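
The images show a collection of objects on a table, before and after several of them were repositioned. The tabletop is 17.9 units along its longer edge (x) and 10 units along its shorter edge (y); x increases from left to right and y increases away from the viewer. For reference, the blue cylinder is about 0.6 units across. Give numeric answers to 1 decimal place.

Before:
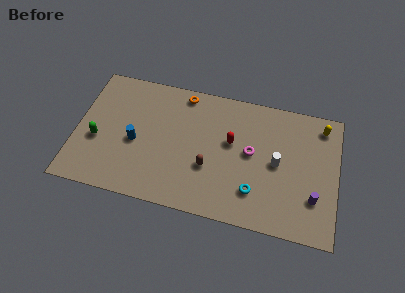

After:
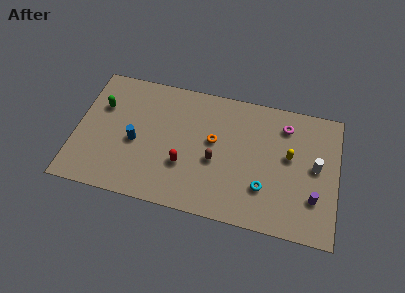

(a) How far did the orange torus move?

3.9

From (7.1, 8.9) to (9.4, 5.7), the orange torus covered √(2.3² + 3.2²) ≈ 3.9 units.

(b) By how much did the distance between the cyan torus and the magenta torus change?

+2.3

Before: roughly 2.9 units apart; after: 5.2. That's 2.3 units further apart.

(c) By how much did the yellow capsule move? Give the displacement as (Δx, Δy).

(-2.1, -2.8)

The yellow capsule started near (16.7, 8.5) and ended near (14.6, 5.7).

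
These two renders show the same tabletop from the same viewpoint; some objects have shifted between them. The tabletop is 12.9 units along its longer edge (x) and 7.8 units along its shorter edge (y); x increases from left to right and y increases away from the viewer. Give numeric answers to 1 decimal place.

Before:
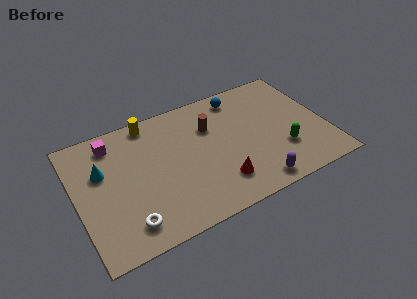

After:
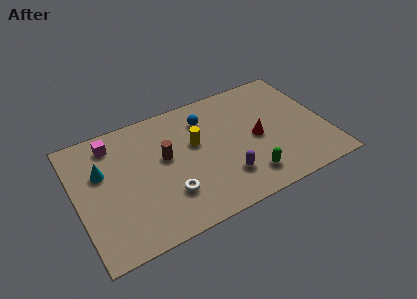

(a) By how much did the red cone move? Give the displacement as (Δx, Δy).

(2.2, 1.9)

The red cone was at about (7.1, 1.8) and moved to about (9.3, 3.7).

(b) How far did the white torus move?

2.3

The white torus was near (2.3, 1.4) before and (4.5, 2.2) after, so it travelled √(2.2² + 0.8²) ≈ 2.3 units.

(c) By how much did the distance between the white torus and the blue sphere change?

-3.9

Before: roughly 8.4 units apart; after: 4.5. That's 3.9 units closer together.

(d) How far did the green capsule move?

2.2

The green capsule moved from about (10.5, 2.4) to (8.5, 1.5), a distance of √(2.0² + 0.9²) ≈ 2.2.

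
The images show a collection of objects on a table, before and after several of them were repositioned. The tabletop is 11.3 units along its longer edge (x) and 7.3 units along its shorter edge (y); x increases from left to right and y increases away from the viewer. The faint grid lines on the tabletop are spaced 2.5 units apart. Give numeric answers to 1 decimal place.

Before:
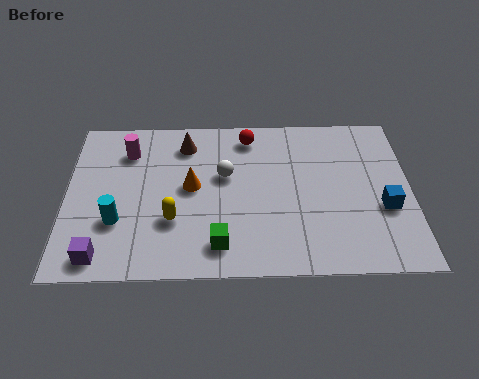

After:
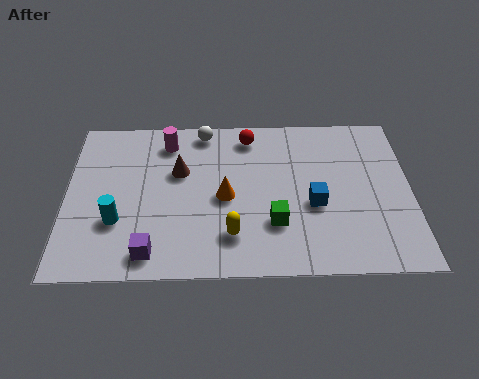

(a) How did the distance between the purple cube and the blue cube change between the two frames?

-3.7

Before: roughly 9.4 units apart; after: 5.7. That's 3.7 units closer together.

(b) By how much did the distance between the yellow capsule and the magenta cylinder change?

+1.3

They were about 3.5 units apart before and 4.8 after — 1.3 units further apart.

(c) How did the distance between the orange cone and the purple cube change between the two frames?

-0.8

The distance was about 4.2 in the first image and 3.4 in the second, so they moved 0.8 units closer together.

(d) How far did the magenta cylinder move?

1.4

The magenta cylinder moved from about (2.0, 5.6) to (3.3, 6.0), a distance of √(1.3² + 0.4²) ≈ 1.4.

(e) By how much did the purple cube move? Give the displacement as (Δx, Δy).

(1.6, 0.1)

The purple cube started near (1.2, 0.9) and ended near (2.8, 1.0).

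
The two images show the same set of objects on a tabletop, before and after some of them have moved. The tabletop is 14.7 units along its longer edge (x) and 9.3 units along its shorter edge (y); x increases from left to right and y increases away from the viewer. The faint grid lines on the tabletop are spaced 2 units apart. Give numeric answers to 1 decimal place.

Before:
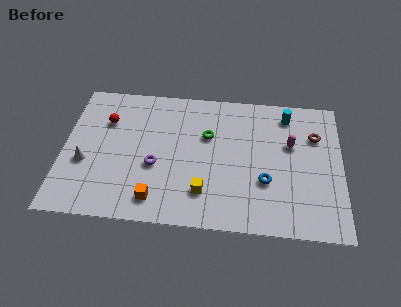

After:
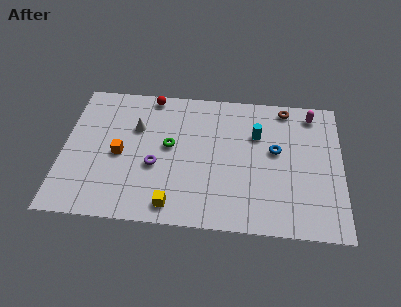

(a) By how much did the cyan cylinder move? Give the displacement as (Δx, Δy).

(-1.6, -1.5)

The cyan cylinder started near (11.8, 7.8) and ended near (10.2, 6.3).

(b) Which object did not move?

the purple torus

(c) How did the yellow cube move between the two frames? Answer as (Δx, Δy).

(-1.6, -1.0)

From the two frames, the yellow cube sits at roughly (7.5, 2.2) before and (5.9, 1.2) after.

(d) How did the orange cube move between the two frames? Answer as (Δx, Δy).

(-2.0, 2.8)

From the two frames, the orange cube sits at roughly (5.0, 1.5) before and (3.0, 4.3) after.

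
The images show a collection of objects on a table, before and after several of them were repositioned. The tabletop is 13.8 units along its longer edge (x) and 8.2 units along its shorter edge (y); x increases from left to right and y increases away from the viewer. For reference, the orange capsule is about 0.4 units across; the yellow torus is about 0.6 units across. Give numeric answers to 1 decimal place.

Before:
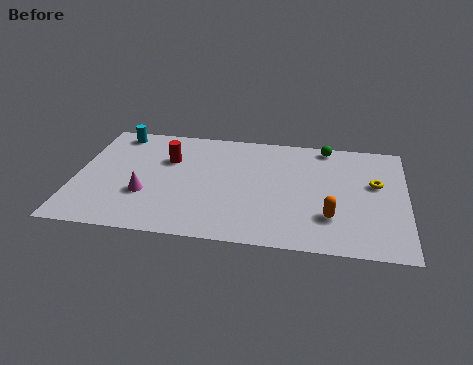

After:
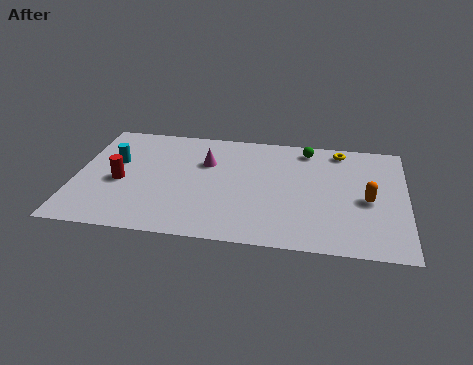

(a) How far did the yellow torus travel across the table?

2.7

The yellow torus was near (12.5, 4.9) before and (11.0, 7.2) after, so it travelled √(1.5² + 2.3²) ≈ 2.7 units.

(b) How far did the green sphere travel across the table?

0.9

From (10.4, 7.4) to (9.6, 7.1), the green sphere covered √(0.8² + 0.3²) ≈ 0.9 units.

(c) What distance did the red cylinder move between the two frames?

2.7

From (3.8, 5.5) to (1.9, 3.6), the red cylinder covered √(1.9² + 1.9²) ≈ 2.7 units.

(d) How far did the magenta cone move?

3.6

The magenta cone was near (3.0, 2.8) before and (5.4, 5.5) after, so it travelled √(2.4² + 2.7²) ≈ 3.6 units.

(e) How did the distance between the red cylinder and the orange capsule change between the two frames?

+2.7

They were about 7.6 units apart before and 10.3 after — 2.7 units further apart.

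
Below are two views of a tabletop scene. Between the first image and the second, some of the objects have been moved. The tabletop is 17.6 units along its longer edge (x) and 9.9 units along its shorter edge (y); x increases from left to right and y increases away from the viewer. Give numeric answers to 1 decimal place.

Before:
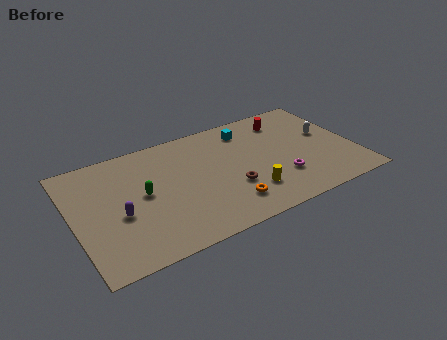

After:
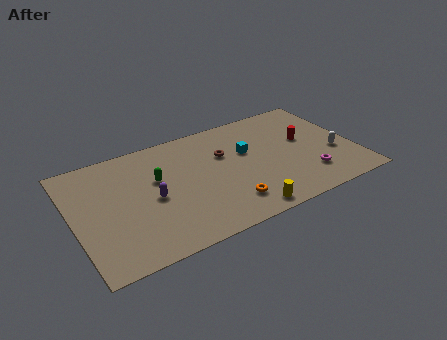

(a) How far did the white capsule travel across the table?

2.0

From (16.1, 5.7) to (16.3, 3.7), the white capsule covered √(0.2² + 2.0²) ≈ 2.0 units.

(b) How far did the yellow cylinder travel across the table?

1.6

The yellow cylinder moved from about (10.6, 2.5) to (10.0, 1.0), a distance of √(0.6² + 1.5²) ≈ 1.6.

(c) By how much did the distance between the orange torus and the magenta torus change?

+1.6

Before: roughly 3.6 units apart; after: 5.2. That's 1.6 units further apart.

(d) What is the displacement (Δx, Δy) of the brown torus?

(0.0, 3.1)

The brown torus started near (9.6, 3.4) and ended near (9.6, 6.5).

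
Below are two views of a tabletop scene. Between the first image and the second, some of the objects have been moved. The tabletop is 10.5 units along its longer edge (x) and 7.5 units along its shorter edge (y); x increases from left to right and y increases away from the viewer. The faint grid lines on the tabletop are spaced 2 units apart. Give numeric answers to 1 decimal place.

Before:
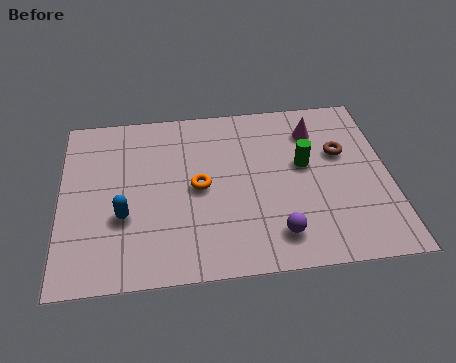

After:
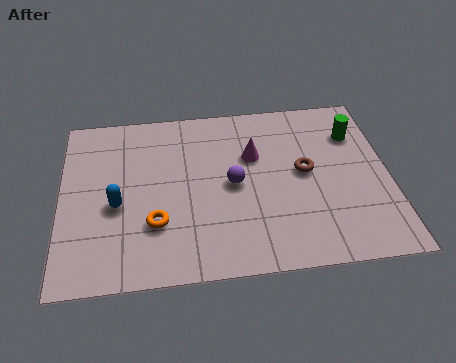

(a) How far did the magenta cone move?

2.2

From (8.2, 5.8) to (6.2, 4.9), the magenta cone covered √(2.0² + 0.9²) ≈ 2.2 units.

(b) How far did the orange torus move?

2.0

From (4.4, 3.7) to (3.0, 2.3), the orange torus covered √(1.4² + 1.4²) ≈ 2.0 units.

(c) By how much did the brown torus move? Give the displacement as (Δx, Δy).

(-1.2, -0.7)

The brown torus started near (9.0, 4.7) and ended near (7.8, 4.0).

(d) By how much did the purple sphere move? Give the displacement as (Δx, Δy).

(-1.3, 2.3)

The purple sphere was at about (6.8, 1.4) and moved to about (5.5, 3.7).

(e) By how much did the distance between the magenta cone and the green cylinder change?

+1.8

They were about 1.6 units apart before and 3.4 after — 1.8 units further apart.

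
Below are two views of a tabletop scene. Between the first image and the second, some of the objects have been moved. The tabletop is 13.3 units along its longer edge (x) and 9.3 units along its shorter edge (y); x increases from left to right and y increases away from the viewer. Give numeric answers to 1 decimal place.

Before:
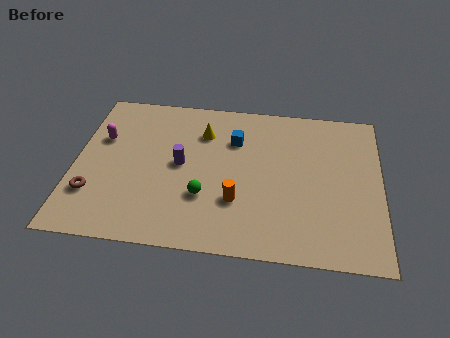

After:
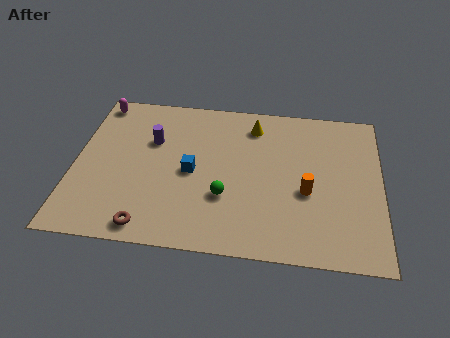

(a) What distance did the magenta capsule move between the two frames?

2.3

The magenta capsule moved from about (1.1, 6.0) to (0.8, 8.3), a distance of √(0.3² + 2.3²) ≈ 2.3.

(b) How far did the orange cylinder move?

3.1

The orange cylinder moved from about (7.1, 2.9) to (10.1, 3.8), a distance of √(3.0² + 0.9²) ≈ 3.1.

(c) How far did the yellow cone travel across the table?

2.3

From (5.5, 6.9) to (7.7, 7.6), the yellow cone covered √(2.2² + 0.7²) ≈ 2.3 units.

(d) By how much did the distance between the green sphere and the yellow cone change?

+0.7

The distance was about 3.9 in the first image and 4.6 in the second, so they moved 0.7 units further apart.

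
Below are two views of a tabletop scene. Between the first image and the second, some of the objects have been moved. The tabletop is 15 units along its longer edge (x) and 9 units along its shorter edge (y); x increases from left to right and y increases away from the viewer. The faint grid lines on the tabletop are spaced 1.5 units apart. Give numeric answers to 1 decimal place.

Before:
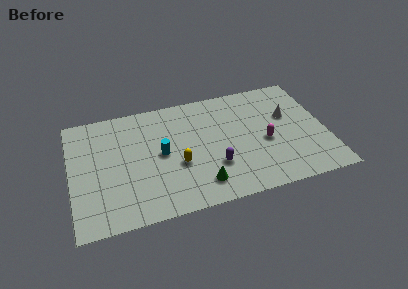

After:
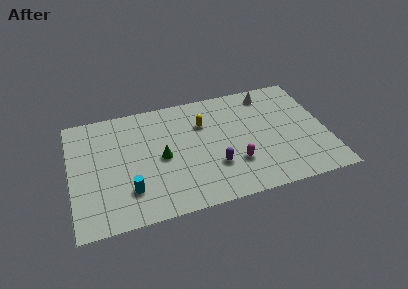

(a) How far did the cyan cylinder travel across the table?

3.0

The cyan cylinder was near (5.3, 4.6) before and (3.3, 2.3) after, so it travelled √(2.0² + 2.3²) ≈ 3.0 units.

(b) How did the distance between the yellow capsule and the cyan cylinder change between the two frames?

+4.7

They were about 1.4 units apart before and 6.1 after — 4.7 units further apart.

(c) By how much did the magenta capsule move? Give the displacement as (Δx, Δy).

(-1.9, -1.2)

From the two frames, the magenta capsule sits at roughly (11.4, 3.9) before and (9.5, 2.7) after.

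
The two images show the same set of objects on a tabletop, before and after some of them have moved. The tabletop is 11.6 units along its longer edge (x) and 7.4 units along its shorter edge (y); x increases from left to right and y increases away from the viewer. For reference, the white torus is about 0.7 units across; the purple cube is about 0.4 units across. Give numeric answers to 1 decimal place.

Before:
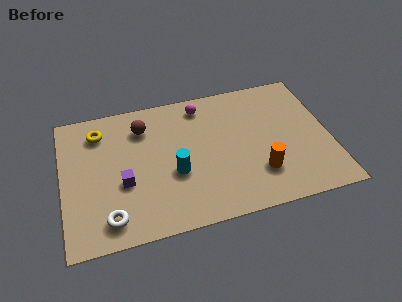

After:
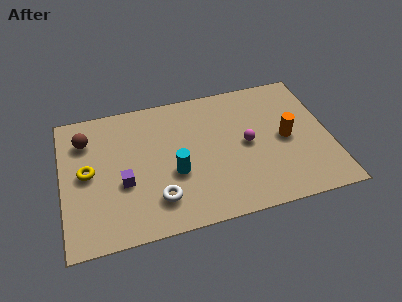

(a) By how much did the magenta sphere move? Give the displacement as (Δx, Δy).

(1.8, -2.6)

The magenta sphere was at about (6.2, 6.3) and moved to about (8.0, 3.7).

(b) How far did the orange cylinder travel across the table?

2.1

The orange cylinder moved from about (8.4, 2.0) to (9.7, 3.6), a distance of √(1.3² + 1.6²) ≈ 2.1.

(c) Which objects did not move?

the purple cube and the cyan cylinder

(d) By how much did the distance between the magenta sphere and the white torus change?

-2.2

Before: roughly 6.7 units apart; after: 4.5. That's 2.2 units closer together.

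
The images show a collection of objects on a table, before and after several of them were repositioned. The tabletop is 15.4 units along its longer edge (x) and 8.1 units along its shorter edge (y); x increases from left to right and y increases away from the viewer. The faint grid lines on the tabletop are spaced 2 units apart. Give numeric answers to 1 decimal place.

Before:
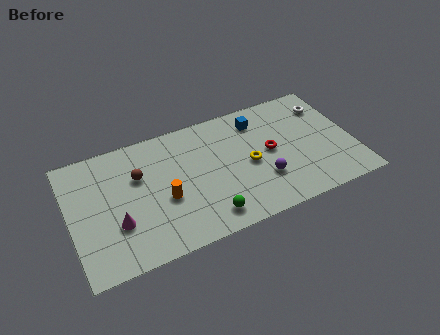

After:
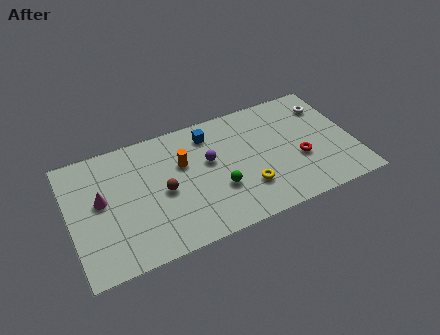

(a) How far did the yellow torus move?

1.5

From (9.7, 3.8) to (9.4, 2.3), the yellow torus covered √(0.3² + 1.5²) ≈ 1.5 units.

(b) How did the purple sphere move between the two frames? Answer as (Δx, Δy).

(-2.7, 2.3)

The purple sphere was at about (10.3, 2.5) and moved to about (7.6, 4.8).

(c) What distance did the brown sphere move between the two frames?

1.9

The brown sphere moved from about (3.8, 5.3) to (5.0, 3.8), a distance of √(1.2² + 1.5²) ≈ 1.9.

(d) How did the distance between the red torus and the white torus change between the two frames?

-0.3

Before: roughly 3.9 units apart; after: 3.6. That's 0.3 units closer together.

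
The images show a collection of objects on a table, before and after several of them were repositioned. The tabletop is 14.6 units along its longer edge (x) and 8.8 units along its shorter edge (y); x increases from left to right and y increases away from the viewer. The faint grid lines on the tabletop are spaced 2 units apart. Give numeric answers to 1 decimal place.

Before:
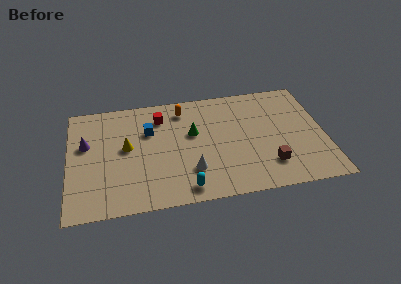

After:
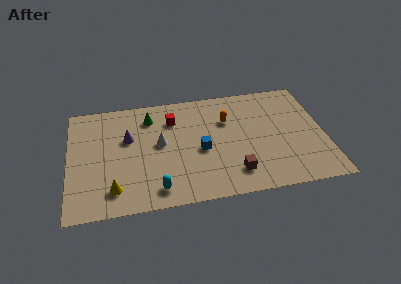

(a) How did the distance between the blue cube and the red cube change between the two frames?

+1.9

They were about 1.2 units apart before and 3.1 after — 1.9 units further apart.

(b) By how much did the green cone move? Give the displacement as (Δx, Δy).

(-2.4, 1.7)

From the two frames, the green cone sits at roughly (7.1, 5.3) before and (4.7, 7.0) after.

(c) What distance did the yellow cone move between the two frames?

3.2

The yellow cone moved from about (3.3, 4.8) to (2.5, 1.7), a distance of √(0.8² + 3.1²) ≈ 3.2.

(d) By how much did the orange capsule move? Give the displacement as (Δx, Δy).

(2.5, -1.3)

From the two frames, the orange capsule sits at roughly (6.6, 7.3) before and (9.1, 6.0) after.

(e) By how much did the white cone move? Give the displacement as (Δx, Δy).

(-1.7, 2.4)

The white cone started near (6.9, 2.4) and ended near (5.2, 4.8).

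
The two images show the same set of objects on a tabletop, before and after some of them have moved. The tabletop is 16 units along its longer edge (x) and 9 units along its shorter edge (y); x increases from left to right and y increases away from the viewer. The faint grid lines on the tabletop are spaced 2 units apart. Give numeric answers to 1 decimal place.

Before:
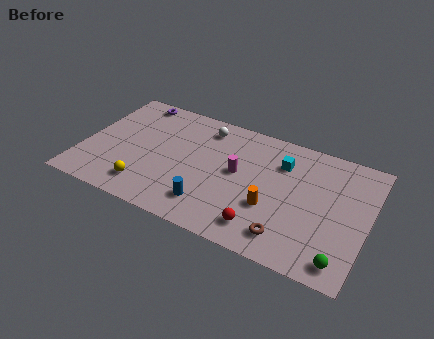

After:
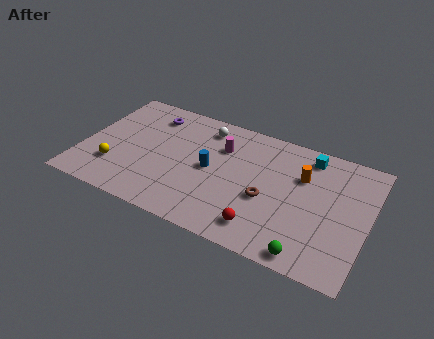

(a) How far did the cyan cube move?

1.8

The cyan cube moved from about (11.0, 6.6) to (12.4, 7.7), a distance of √(1.4² + 1.1²) ≈ 1.8.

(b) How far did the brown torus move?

2.5

The brown torus moved from about (11.9, 1.6) to (10.5, 3.7), a distance of √(1.4² + 2.1²) ≈ 2.5.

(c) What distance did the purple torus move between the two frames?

1.4

From (2.3, 8.1) to (3.4, 7.3), the purple torus covered √(1.1² + 0.8²) ≈ 1.4 units.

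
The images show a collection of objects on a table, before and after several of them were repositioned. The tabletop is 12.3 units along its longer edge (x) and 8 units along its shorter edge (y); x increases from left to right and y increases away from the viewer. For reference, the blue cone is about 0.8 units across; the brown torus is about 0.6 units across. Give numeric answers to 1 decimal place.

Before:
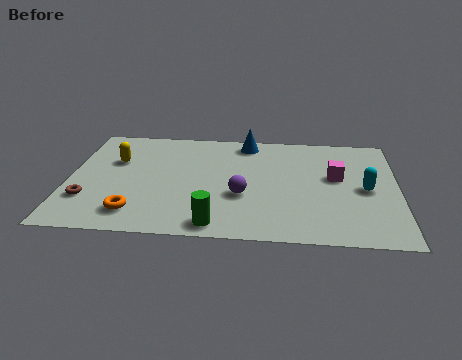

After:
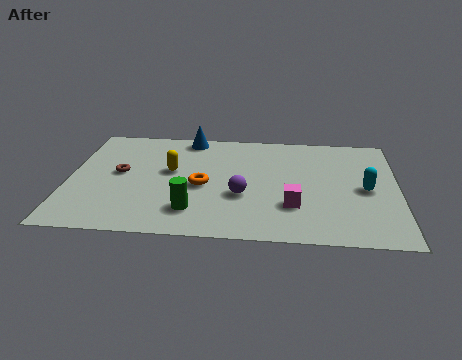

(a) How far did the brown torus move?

2.3

From (0.8, 2.3) to (1.9, 4.3), the brown torus covered √(1.1² + 2.0²) ≈ 2.3 units.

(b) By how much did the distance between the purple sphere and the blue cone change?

+0.7

The distance was about 4.0 in the first image and 4.7 in the second, so they moved 0.7 units further apart.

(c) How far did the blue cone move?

2.2

The blue cone was near (6.6, 7.0) before and (4.4, 7.2) after, so it travelled √(2.2² + 0.2²) ≈ 2.2 units.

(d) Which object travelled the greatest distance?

the orange torus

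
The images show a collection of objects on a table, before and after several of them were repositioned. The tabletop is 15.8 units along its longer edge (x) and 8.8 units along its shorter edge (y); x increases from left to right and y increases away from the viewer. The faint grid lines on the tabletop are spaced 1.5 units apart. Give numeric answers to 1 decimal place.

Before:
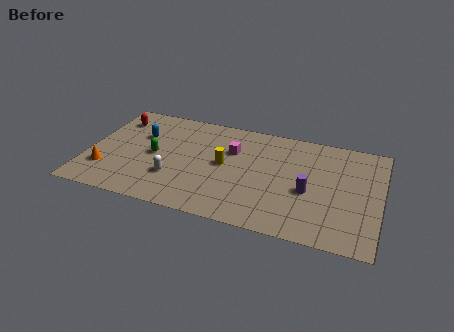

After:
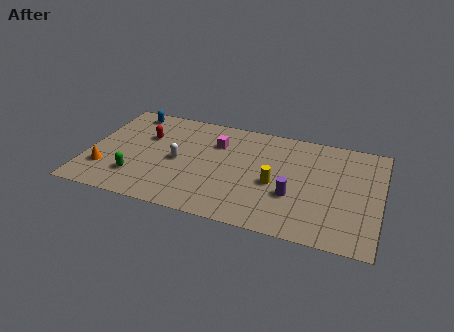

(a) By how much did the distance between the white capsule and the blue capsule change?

+0.9

Before: roughly 3.7 units apart; after: 4.6. That's 0.9 units further apart.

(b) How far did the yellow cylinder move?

2.9

From (7.4, 4.6) to (10.2, 3.8), the yellow cylinder covered √(2.8² + 0.8²) ≈ 2.9 units.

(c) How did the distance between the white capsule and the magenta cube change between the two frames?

-1.5

Before: roughly 4.3 units apart; after: 2.8. That's 1.5 units closer together.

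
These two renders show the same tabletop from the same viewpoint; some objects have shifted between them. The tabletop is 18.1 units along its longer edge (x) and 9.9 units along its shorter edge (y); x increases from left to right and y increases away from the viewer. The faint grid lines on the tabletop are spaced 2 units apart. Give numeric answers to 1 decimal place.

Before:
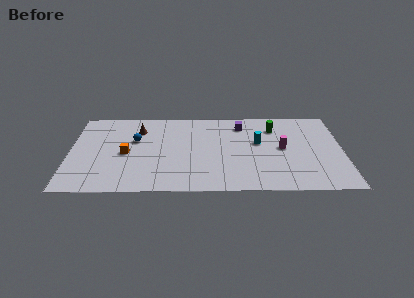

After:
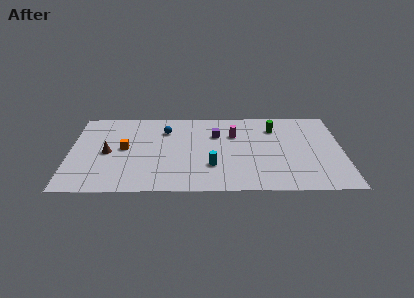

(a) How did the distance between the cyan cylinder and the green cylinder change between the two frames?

+4.1

The distance was about 2.1 in the first image and 6.2 in the second, so they moved 4.1 units further apart.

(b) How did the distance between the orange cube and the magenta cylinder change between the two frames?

-2.9

They were about 10.4 units apart before and 7.5 after — 2.9 units closer together.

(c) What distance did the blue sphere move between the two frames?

2.3

The blue sphere was near (4.3, 6.2) before and (6.3, 7.4) after, so it travelled √(2.0² + 1.2²) ≈ 2.3 units.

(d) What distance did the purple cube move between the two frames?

2.1

From (11.4, 8.0) to (9.7, 6.8), the purple cube covered √(1.7² + 1.2²) ≈ 2.1 units.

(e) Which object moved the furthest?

the cyan cylinder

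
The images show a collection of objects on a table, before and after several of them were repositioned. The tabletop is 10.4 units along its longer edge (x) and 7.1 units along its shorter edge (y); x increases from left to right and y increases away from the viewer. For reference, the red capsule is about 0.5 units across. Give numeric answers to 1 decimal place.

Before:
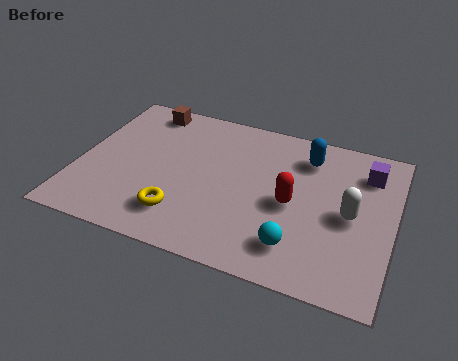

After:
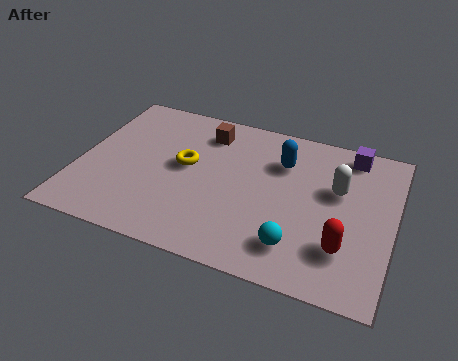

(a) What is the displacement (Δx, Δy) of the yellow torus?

(-0.1, 2.3)

From the two frames, the yellow torus sits at roughly (3.6, 1.6) before and (3.5, 3.9) after.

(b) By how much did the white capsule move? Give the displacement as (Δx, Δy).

(-0.5, 1.0)

From the two frames, the white capsule sits at roughly (9.0, 3.4) before and (8.5, 4.4) after.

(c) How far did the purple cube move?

0.9

From (9.4, 5.5) to (8.8, 6.2), the purple cube covered √(0.6² + 0.7²) ≈ 0.9 units.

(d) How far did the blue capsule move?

0.9

The blue capsule was near (7.4, 5.6) before and (6.6, 5.1) after, so it travelled √(0.8² + 0.5²) ≈ 0.9 units.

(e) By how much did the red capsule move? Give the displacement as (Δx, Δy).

(1.8, -1.4)

The red capsule was at about (7.1, 3.3) and moved to about (8.9, 1.9).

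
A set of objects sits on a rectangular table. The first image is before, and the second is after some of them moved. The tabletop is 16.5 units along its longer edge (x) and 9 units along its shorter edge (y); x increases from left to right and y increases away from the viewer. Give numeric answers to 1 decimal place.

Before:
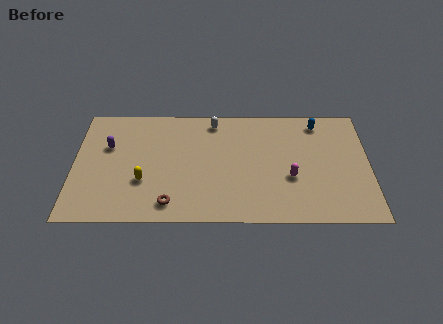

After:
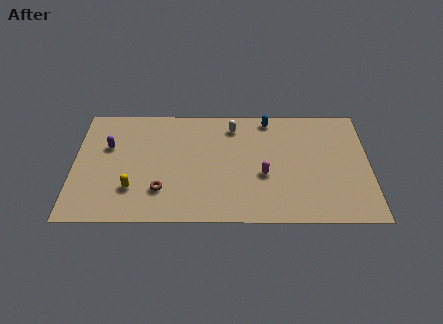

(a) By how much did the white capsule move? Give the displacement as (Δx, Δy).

(1.1, -0.4)

The white capsule was at about (7.8, 7.8) and moved to about (8.9, 7.4).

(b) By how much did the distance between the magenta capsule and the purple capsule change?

-1.5

The distance was about 10.5 in the first image and 9.0 in the second, so they moved 1.5 units closer together.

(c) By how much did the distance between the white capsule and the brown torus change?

-0.4

The distance was about 6.8 in the first image and 6.4 in the second, so they moved 0.4 units closer together.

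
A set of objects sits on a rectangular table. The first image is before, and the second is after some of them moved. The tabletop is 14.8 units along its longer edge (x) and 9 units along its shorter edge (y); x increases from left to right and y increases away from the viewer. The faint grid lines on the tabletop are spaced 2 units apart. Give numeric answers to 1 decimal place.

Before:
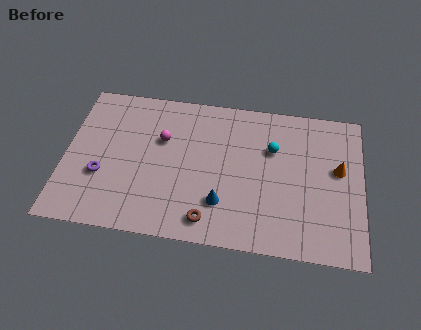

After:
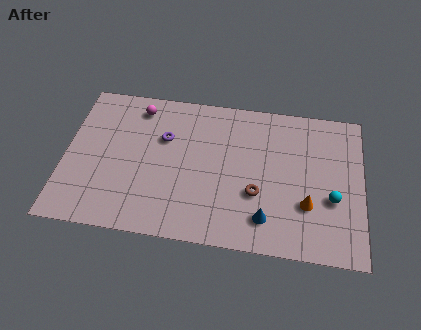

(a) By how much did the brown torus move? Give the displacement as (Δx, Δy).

(2.3, 1.9)

The brown torus started near (7.3, 1.3) and ended near (9.6, 3.2).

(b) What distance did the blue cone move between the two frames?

2.3

From (7.9, 2.4) to (10.1, 1.8), the blue cone covered √(2.2² + 0.6²) ≈ 2.3 units.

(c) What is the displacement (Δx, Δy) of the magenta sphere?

(-1.3, 1.8)

The magenta sphere was at about (4.8, 5.8) and moved to about (3.5, 7.6).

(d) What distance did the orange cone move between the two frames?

2.7

From (13.6, 5.2) to (12.1, 2.9), the orange cone covered √(1.5² + 2.3²) ≈ 2.7 units.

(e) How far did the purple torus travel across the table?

4.0

The purple torus was near (1.9, 3.2) before and (4.9, 5.9) after, so it travelled √(3.0² + 2.7²) ≈ 4.0 units.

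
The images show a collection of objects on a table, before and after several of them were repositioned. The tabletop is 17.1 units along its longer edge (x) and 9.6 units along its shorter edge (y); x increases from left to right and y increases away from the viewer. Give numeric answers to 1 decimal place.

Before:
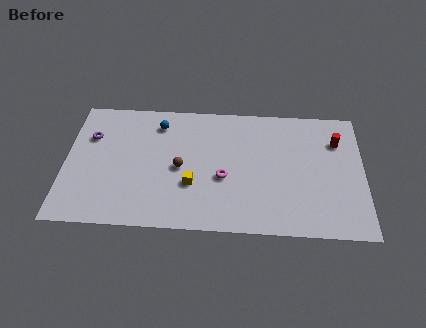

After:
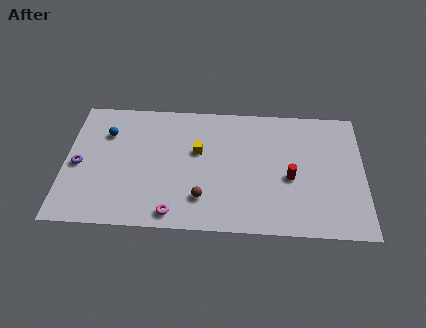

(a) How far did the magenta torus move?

4.0

From (9.1, 3.9) to (6.3, 1.1), the magenta torus covered √(2.8² + 2.8²) ≈ 4.0 units.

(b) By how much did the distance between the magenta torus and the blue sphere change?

+1.6

Before: roughly 5.4 units apart; after: 7.0. That's 1.6 units further apart.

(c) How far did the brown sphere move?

2.6

From (6.6, 4.5) to (7.9, 2.3), the brown sphere covered √(1.3² + 2.2²) ≈ 2.6 units.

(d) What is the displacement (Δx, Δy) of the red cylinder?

(-2.7, -2.9)

The red cylinder was at about (15.6, 7.0) and moved to about (12.9, 4.1).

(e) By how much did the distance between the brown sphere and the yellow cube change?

+2.1

They were about 1.4 units apart before and 3.5 after — 2.1 units further apart.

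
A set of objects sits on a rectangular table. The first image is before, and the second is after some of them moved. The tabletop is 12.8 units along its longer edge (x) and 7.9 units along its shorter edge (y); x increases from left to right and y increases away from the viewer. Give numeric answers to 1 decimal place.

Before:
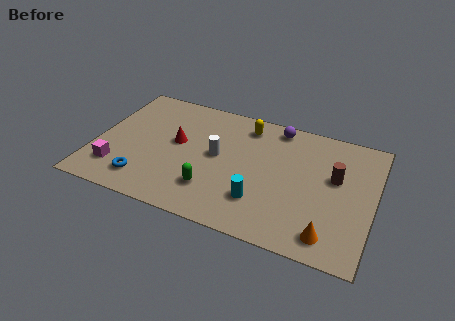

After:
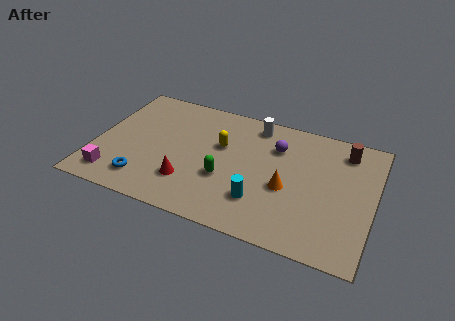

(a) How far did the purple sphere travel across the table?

1.3

From (8.1, 7.0) to (8.2, 5.7), the purple sphere covered √(0.1² + 1.3²) ≈ 1.3 units.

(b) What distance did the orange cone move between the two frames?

3.0

The orange cone was near (11.0, 1.2) before and (8.9, 3.3) after, so it travelled √(2.1² + 2.1²) ≈ 3.0 units.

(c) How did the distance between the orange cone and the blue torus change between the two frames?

-1.9

They were about 8.5 units apart before and 6.6 after — 1.9 units closer together.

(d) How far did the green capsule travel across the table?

1.0

The green capsule was near (5.6, 2.0) before and (6.1, 2.9) after, so it travelled √(0.5² + 0.9²) ≈ 1.0 units.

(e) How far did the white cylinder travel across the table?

3.0

The white cylinder was near (5.6, 4.2) before and (7.1, 6.8) after, so it travelled √(1.5² + 2.6²) ≈ 3.0 units.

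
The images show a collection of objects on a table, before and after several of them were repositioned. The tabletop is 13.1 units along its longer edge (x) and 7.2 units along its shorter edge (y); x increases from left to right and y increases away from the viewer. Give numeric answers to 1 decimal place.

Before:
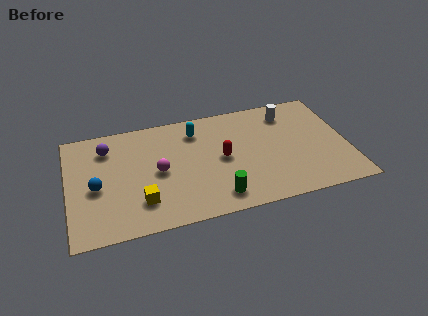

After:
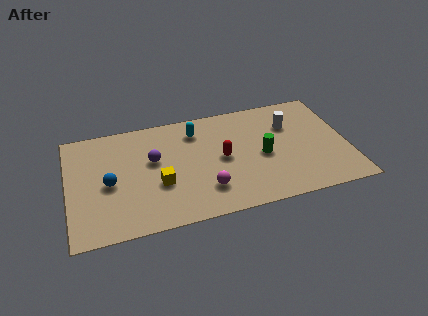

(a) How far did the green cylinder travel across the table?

3.1

The green cylinder moved from about (6.8, 1.2) to (9.1, 3.3), a distance of √(2.3² + 2.1²) ≈ 3.1.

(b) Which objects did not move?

the red capsule and the cyan capsule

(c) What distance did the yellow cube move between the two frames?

1.3

The yellow cube moved from about (3.3, 1.8) to (4.2, 2.7), a distance of √(0.9² + 0.9²) ≈ 1.3.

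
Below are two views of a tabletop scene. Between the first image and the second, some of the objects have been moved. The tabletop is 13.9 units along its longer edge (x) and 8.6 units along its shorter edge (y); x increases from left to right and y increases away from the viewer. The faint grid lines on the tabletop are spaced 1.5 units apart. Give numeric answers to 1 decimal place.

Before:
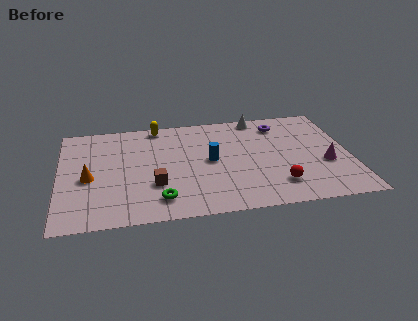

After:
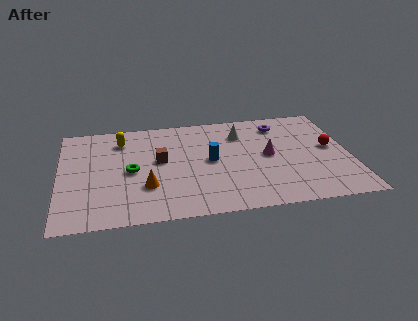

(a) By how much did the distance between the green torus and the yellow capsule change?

-3.5

The distance was about 6.2 in the first image and 2.7 in the second, so they moved 3.5 units closer together.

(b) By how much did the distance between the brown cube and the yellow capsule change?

-2.3

They were about 5.0 units apart before and 2.7 after — 2.3 units closer together.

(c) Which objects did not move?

the purple torus and the blue cylinder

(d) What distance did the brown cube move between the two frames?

2.0

From (4.5, 2.8) to (4.8, 4.8), the brown cube covered √(0.3² + 2.0²) ≈ 2.0 units.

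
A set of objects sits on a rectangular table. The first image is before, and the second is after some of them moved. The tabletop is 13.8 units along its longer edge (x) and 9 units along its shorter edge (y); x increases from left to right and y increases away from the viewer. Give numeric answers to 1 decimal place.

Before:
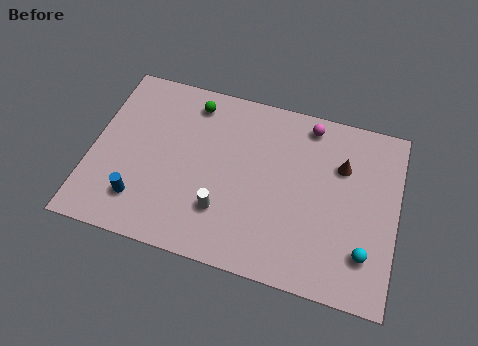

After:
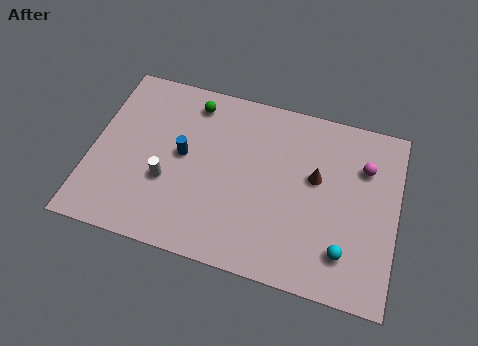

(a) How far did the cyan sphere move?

0.9

From (12.5, 2.2) to (11.6, 2.0), the cyan sphere covered √(0.9² + 0.2²) ≈ 0.9 units.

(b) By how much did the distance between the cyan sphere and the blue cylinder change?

-2.1

They were about 10.1 units apart before and 8.0 after — 2.1 units closer together.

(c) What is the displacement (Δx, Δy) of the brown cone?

(-1.1, -0.9)

The brown cone was at about (11.2, 6.2) and moved to about (10.1, 5.3).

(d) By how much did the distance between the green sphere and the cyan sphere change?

-0.6

They were about 9.8 units apart before and 9.2 after — 0.6 units closer together.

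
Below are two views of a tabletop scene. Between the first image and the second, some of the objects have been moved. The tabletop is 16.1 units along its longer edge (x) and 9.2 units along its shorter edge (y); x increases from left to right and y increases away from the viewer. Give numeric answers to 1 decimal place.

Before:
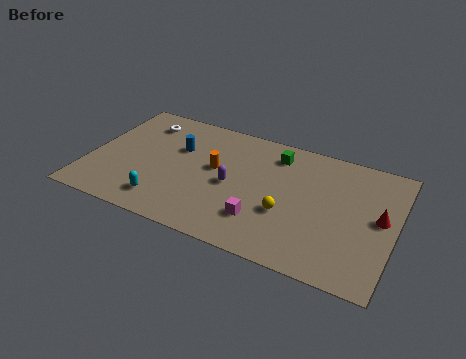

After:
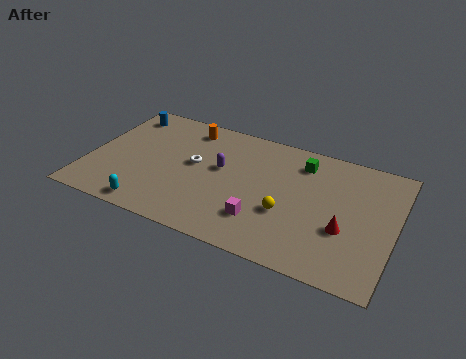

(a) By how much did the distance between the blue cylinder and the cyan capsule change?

+2.8

The distance was about 4.3 in the first image and 7.1 in the second, so they moved 2.8 units further apart.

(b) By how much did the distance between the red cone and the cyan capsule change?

-1.3

The distance was about 11.5 in the first image and 10.2 in the second, so they moved 1.3 units closer together.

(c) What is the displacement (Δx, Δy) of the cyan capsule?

(-0.6, -0.7)

The cyan capsule was at about (4.3, 1.7) and moved to about (3.7, 1.0).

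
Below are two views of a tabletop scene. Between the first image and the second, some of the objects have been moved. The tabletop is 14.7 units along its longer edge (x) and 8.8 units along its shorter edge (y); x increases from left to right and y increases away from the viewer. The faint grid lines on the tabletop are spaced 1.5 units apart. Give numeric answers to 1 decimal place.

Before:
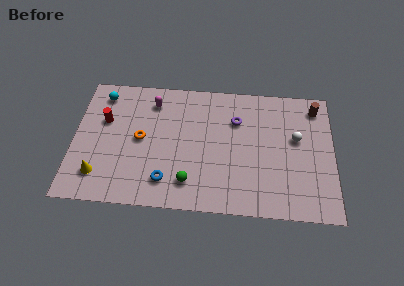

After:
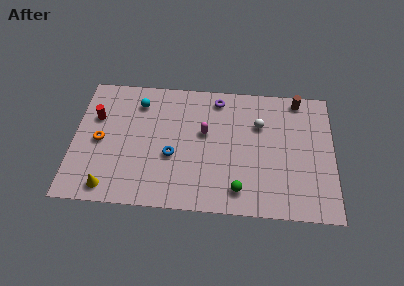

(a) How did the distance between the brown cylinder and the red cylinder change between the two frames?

-0.4

Before: roughly 12.1 units apart; after: 11.7. That's 0.4 units closer together.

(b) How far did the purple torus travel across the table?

1.8

The purple torus was near (9.2, 6.2) before and (8.1, 7.6) after, so it travelled √(1.1² + 1.4²) ≈ 1.8 units.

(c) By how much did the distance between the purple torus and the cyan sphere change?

-3.3

Before: roughly 7.8 units apart; after: 4.5. That's 3.3 units closer together.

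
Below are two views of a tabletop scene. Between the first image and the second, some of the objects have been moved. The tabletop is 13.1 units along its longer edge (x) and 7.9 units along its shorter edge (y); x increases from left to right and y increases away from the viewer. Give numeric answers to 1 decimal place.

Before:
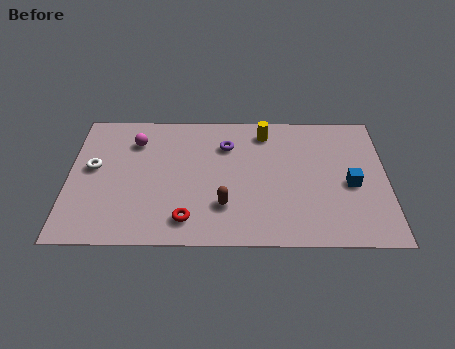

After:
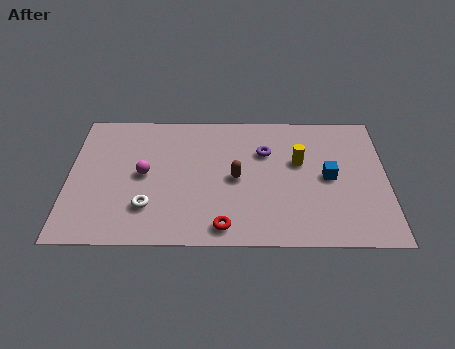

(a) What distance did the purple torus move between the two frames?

1.6

The purple torus was near (6.5, 5.8) before and (8.1, 5.4) after, so it travelled √(1.6² + 0.4²) ≈ 1.6 units.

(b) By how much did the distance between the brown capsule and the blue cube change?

-1.6

Before: roughly 5.4 units apart; after: 3.8. That's 1.6 units closer together.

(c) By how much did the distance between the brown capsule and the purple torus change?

-1.6

The distance was about 3.6 in the first image and 2.0 in the second, so they moved 1.6 units closer together.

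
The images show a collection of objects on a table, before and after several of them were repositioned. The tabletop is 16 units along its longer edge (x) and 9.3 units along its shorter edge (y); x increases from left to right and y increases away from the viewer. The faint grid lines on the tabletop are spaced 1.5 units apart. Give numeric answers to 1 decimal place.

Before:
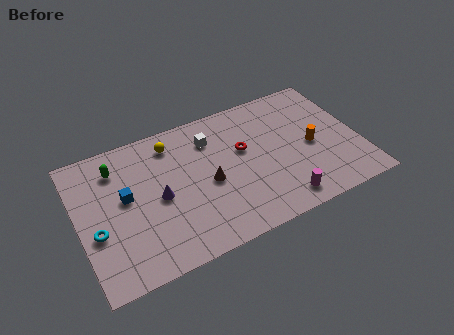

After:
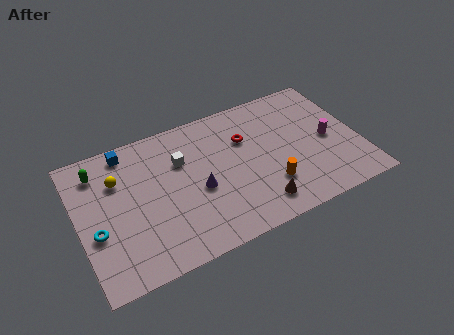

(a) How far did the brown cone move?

3.6

The brown cone moved from about (7.3, 4.2) to (9.8, 1.6), a distance of √(2.5² + 2.6²) ≈ 3.6.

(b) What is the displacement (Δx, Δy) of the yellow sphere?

(-3.2, -1.2)

From the two frames, the yellow sphere sits at roughly (5.6, 7.7) before and (2.4, 6.5) after.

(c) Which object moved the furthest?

the magenta cylinder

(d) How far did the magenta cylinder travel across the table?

4.5

From (11.1, 1.3) to (14.3, 4.4), the magenta cylinder covered √(3.2² + 3.1²) ≈ 4.5 units.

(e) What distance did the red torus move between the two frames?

0.7

From (9.5, 5.6) to (9.7, 6.3), the red torus covered √(0.2² + 0.7²) ≈ 0.7 units.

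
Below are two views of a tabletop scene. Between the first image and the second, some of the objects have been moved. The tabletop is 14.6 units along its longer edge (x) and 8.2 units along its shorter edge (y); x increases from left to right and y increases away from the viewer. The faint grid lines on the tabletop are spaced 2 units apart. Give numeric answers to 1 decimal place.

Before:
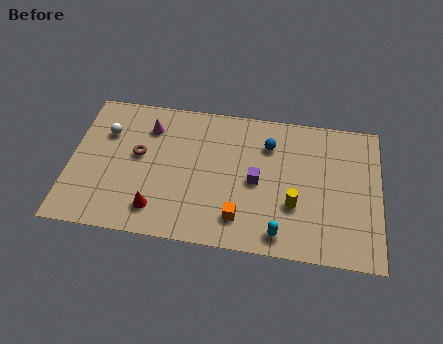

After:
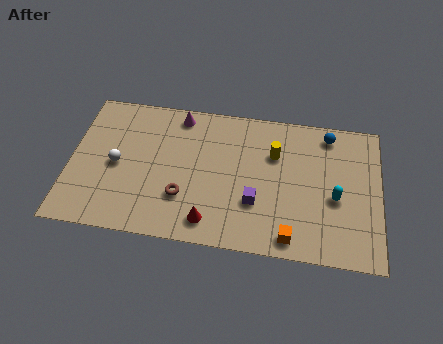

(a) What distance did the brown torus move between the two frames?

3.0

The brown torus was near (3.2, 4.6) before and (5.4, 2.5) after, so it travelled √(2.2² + 2.1²) ≈ 3.0 units.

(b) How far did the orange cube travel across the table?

2.5

The orange cube moved from about (8.1, 1.7) to (10.5, 1.0), a distance of √(2.4² + 0.7²) ≈ 2.5.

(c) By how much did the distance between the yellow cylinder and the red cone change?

-1.3

They were about 6.5 units apart before and 5.2 after — 1.3 units closer together.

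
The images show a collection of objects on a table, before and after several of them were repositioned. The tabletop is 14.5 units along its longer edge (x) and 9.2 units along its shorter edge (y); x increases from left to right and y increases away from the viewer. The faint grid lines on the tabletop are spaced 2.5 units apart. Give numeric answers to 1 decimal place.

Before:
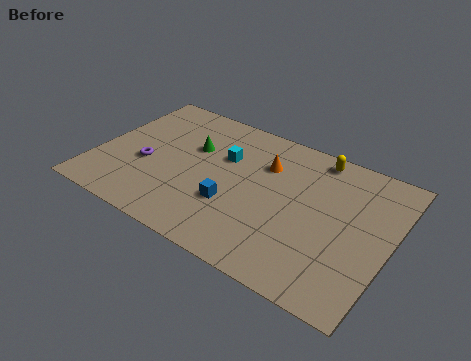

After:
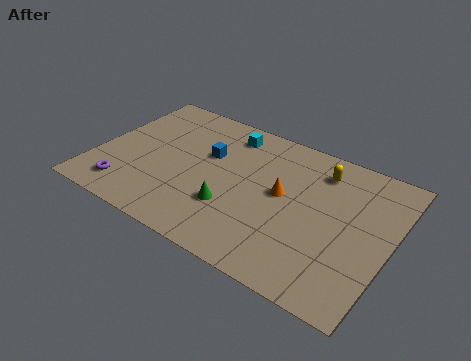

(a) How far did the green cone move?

3.9

The green cone moved from about (4.5, 5.9) to (7.0, 2.9), a distance of √(2.5² + 3.0²) ≈ 3.9.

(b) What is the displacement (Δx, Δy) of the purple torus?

(-0.6, -2.1)

The purple torus started near (2.5, 3.7) and ended near (1.9, 1.6).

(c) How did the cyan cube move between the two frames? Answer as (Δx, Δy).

(-0.1, 1.7)

From the two frames, the cyan cube sits at roughly (6.1, 6.0) before and (6.0, 7.7) after.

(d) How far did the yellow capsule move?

0.9

The yellow capsule was near (10.4, 8.2) before and (10.7, 7.4) after, so it travelled √(0.3² + 0.8²) ≈ 0.9 units.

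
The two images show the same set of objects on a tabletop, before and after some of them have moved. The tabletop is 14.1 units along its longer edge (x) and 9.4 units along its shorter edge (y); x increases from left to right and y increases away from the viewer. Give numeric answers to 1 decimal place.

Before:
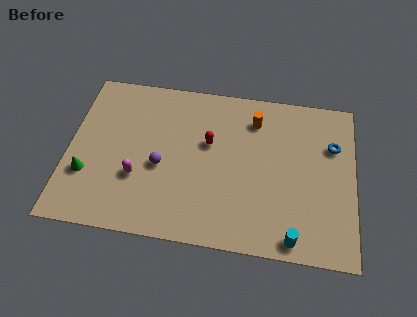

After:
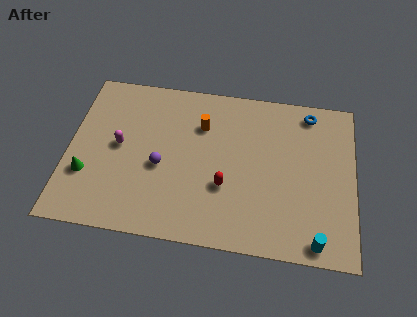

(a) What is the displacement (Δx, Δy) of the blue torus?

(-1.2, 1.8)

The blue torus started near (13.0, 6.4) and ended near (11.8, 8.2).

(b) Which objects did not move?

the green cone and the purple sphere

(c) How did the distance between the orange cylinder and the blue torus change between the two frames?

+1.5

They were about 4.0 units apart before and 5.5 after — 1.5 units further apart.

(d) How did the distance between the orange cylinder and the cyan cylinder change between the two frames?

+1.4

The distance was about 6.8 in the first image and 8.2 in the second, so they moved 1.4 units further apart.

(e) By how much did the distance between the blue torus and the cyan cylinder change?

+1.5

They were about 5.8 units apart before and 7.3 after — 1.5 units further apart.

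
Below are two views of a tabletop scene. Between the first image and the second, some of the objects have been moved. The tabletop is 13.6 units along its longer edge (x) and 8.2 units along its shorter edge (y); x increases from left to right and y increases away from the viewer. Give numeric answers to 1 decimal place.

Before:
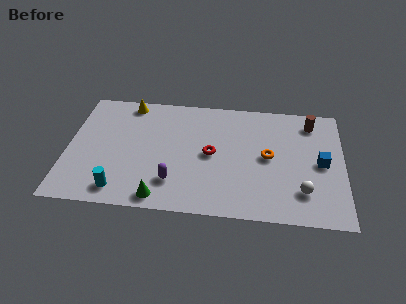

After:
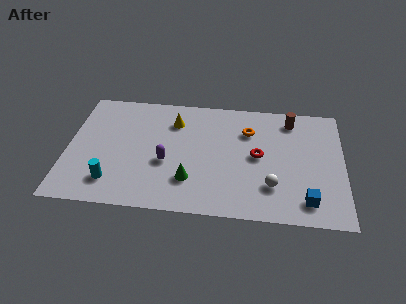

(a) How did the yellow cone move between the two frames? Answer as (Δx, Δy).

(2.3, -1.1)

The yellow cone was at about (2.9, 7.3) and moved to about (5.2, 6.2).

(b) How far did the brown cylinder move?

1.0

The brown cylinder was near (12.0, 6.8) before and (11.0, 6.9) after, so it travelled √(1.0² + 0.1²) ≈ 1.0 units.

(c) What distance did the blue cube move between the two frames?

2.7

The blue cube was near (12.5, 4.0) before and (11.8, 1.4) after, so it travelled √(0.7² + 2.6²) ≈ 2.7 units.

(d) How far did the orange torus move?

2.0

The orange torus was near (9.9, 4.2) before and (8.9, 5.9) after, so it travelled √(1.0² + 1.7²) ≈ 2.0 units.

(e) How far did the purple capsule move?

1.4

The purple capsule was near (5.3, 2.0) before and (4.9, 3.3) after, so it travelled √(0.4² + 1.3²) ≈ 1.4 units.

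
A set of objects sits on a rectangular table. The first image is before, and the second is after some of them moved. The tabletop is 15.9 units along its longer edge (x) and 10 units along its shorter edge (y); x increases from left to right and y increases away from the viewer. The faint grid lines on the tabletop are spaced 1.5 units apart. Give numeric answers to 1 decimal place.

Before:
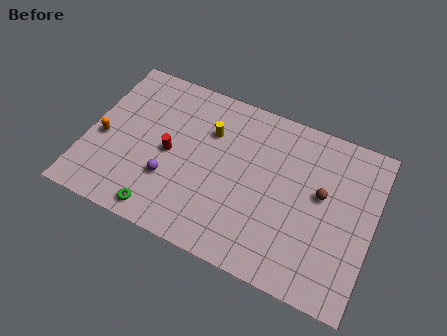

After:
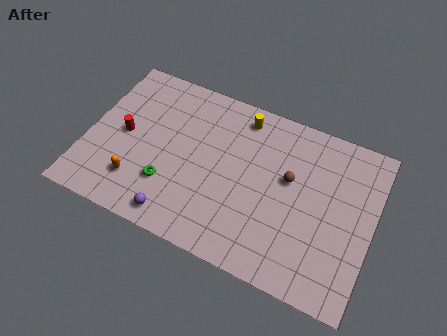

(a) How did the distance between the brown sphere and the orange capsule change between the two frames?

-3.4

The distance was about 12.2 in the first image and 8.8 in the second, so they moved 3.4 units closer together.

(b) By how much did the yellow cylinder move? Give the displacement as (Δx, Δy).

(1.6, 1.6)

The yellow cylinder started near (6.6, 7.0) and ended near (8.2, 8.6).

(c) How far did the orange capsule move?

2.9

From (0.9, 4.3) to (3.1, 2.4), the orange capsule covered √(2.2² + 1.9²) ≈ 2.9 units.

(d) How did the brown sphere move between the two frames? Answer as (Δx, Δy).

(-1.8, 0.2)

The brown sphere started near (13.0, 5.7) and ended near (11.2, 5.9).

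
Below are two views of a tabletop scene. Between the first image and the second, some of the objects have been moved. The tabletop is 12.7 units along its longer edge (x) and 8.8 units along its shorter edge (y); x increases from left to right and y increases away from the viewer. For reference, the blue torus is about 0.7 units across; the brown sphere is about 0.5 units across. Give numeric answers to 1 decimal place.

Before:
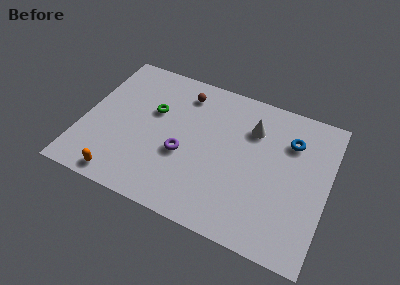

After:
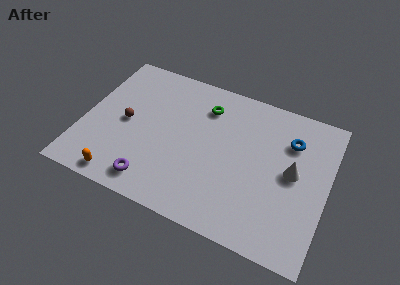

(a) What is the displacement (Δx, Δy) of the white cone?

(2.3, -1.8)

From the two frames, the white cone sits at roughly (8.6, 6.4) before and (10.9, 4.6) after.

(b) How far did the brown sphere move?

4.0

The brown sphere moved from about (4.9, 7.2) to (2.2, 4.3), a distance of √(2.7² + 2.9²) ≈ 4.0.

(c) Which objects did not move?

the blue torus and the orange capsule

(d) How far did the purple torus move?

2.6

From (5.3, 3.5) to (4.0, 1.3), the purple torus covered √(1.3² + 2.2²) ≈ 2.6 units.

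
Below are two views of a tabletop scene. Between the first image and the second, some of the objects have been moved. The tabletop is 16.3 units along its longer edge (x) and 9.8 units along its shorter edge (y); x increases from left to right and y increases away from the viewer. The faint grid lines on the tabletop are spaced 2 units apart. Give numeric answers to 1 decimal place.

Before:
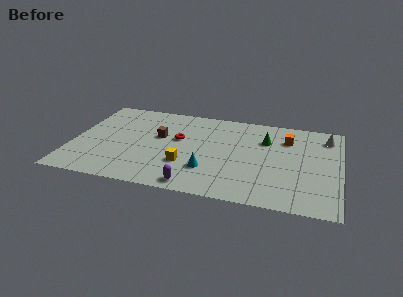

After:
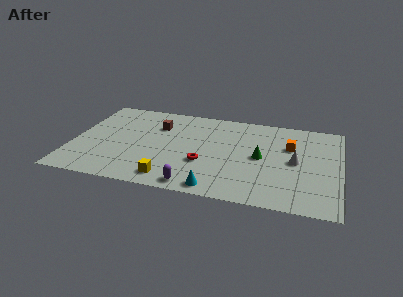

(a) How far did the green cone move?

2.0

The green cone moved from about (11.7, 6.9) to (11.5, 4.9), a distance of √(0.2² + 2.0²) ≈ 2.0.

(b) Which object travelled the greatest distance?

the white cone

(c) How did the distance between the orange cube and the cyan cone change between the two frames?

+0.5

Before: roughly 6.4 units apart; after: 6.9. That's 0.5 units further apart.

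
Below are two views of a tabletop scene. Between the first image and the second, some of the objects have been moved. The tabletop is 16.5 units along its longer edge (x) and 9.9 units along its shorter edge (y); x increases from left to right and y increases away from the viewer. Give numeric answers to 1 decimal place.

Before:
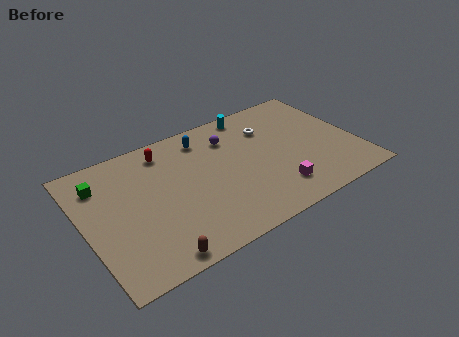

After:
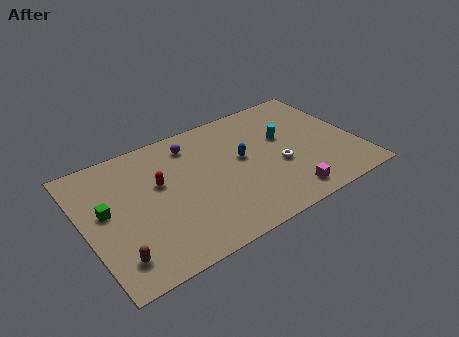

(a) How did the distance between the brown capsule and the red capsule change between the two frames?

-2.4

Before: roughly 7.6 units apart; after: 5.2. That's 2.4 units closer together.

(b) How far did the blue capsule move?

3.3

From (7.7, 8.2) to (9.6, 5.5), the blue capsule covered √(1.9² + 2.7²) ≈ 3.3 units.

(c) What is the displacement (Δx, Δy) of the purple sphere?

(-2.3, 0.6)

From the two frames, the purple sphere sits at roughly (9.2, 7.5) before and (6.9, 8.1) after.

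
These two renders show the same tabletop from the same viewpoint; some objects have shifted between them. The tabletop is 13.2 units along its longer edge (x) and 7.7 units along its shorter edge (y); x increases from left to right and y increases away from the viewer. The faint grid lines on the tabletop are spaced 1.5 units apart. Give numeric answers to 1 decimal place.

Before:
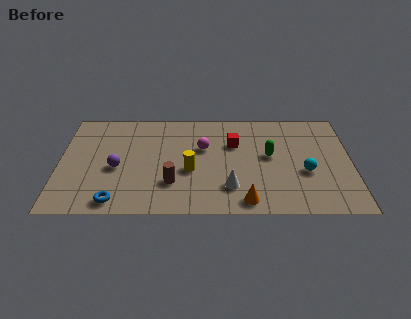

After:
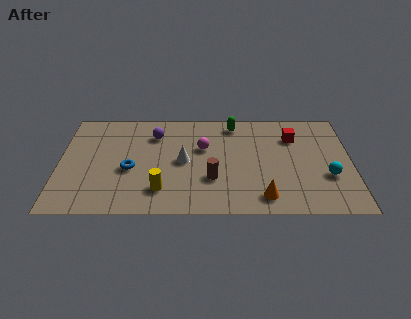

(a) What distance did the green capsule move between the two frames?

2.9

The green capsule moved from about (9.5, 4.2) to (7.9, 6.6), a distance of √(1.6² + 2.4²) ≈ 2.9.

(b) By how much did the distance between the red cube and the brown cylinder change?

+0.8

They were about 4.0 units apart before and 4.8 after — 0.8 units further apart.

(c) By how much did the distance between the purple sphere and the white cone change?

-2.9

The distance was about 5.3 in the first image and 2.4 in the second, so they moved 2.9 units closer together.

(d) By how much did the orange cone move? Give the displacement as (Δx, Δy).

(0.8, 0.3)

The orange cone was at about (8.4, 0.9) and moved to about (9.2, 1.2).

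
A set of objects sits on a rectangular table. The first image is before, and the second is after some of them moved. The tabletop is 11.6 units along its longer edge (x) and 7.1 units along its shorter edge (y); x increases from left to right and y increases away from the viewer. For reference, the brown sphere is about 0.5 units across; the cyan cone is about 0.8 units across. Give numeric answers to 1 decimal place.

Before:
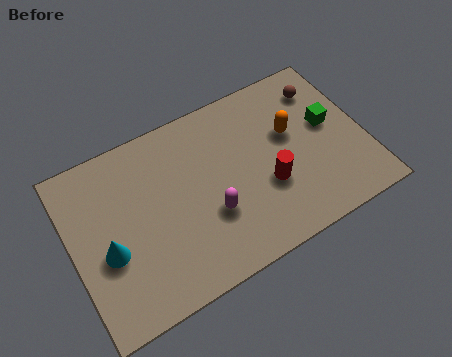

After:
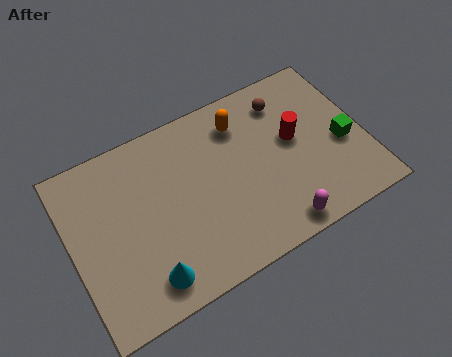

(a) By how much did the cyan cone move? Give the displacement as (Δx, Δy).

(1.3, -1.7)

The cyan cone started near (1.3, 2.9) and ended near (2.6, 1.2).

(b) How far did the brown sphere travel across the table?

1.5

The brown sphere was near (10.3, 5.6) before and (8.8, 5.7) after, so it travelled √(1.5² + 0.1²) ≈ 1.5 units.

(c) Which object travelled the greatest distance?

the magenta capsule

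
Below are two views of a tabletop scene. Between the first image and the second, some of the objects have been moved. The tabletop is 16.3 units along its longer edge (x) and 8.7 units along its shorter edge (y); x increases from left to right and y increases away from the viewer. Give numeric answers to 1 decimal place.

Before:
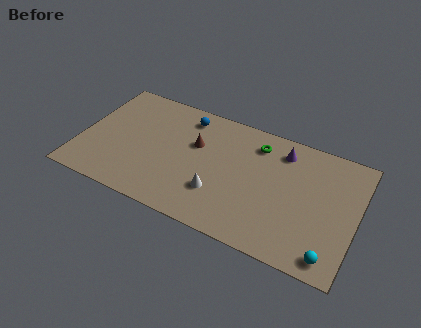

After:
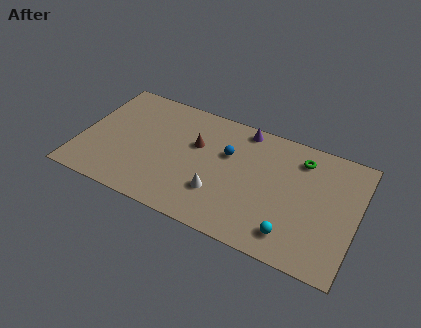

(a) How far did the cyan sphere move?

2.4

The cyan sphere was near (15.1, 1.1) before and (12.8, 1.6) after, so it travelled √(2.3² + 0.5²) ≈ 2.4 units.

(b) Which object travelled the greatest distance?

the blue sphere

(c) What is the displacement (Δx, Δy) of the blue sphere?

(2.7, -1.7)

The blue sphere started near (5.9, 7.3) and ended near (8.6, 5.6).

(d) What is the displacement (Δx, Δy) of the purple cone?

(-2.4, 0.7)

From the two frames, the purple cone sits at roughly (11.7, 7.1) before and (9.3, 7.8) after.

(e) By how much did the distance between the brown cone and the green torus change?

+2.5

The distance was about 3.8 in the first image and 6.3 in the second, so they moved 2.5 units further apart.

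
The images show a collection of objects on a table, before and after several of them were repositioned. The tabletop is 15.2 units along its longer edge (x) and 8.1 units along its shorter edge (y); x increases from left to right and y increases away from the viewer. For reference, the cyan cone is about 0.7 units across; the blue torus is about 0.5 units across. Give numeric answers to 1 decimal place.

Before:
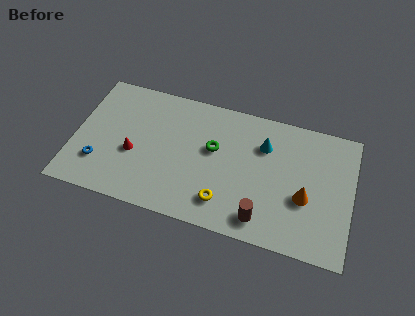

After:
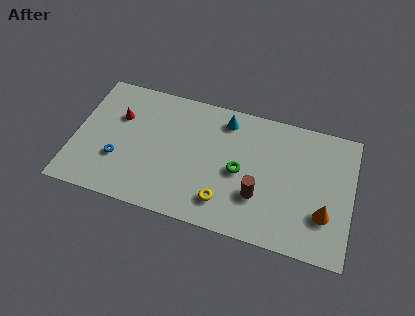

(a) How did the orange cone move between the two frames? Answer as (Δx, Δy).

(1.1, -0.7)

The orange cone was at about (12.7, 3.2) and moved to about (13.8, 2.5).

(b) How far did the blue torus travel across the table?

1.1

From (1.5, 2.2) to (2.5, 2.7), the blue torus covered √(1.0² + 0.5²) ≈ 1.1 units.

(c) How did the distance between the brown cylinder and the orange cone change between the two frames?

+0.7

Before: roughly 2.9 units apart; after: 3.6. That's 0.7 units further apart.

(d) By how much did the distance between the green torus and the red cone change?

+2.4

Before: roughly 4.6 units apart; after: 7.0. That's 2.4 units further apart.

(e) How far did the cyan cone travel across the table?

2.4

The cyan cone moved from about (10.3, 5.8) to (8.1, 6.8), a distance of √(2.2² + 1.0²) ≈ 2.4.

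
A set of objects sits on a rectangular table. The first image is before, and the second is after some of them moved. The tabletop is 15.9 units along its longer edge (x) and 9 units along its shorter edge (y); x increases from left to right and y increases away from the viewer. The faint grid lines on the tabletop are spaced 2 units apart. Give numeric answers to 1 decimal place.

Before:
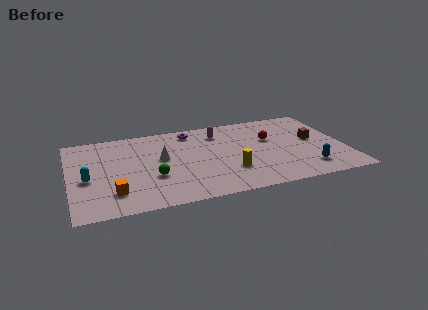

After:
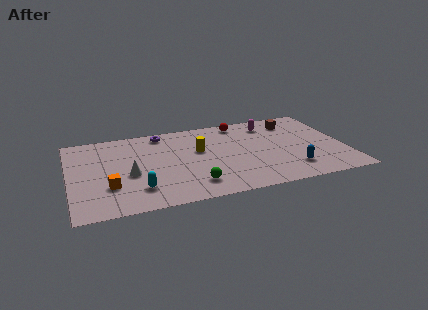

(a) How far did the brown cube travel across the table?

2.5

The brown cube moved from about (14.2, 4.9) to (13.2, 7.2), a distance of √(1.0² + 2.3²) ≈ 2.5.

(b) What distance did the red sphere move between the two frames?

2.8

The red sphere moved from about (11.7, 5.6) to (10.1, 7.9), a distance of √(1.6² + 2.3²) ≈ 2.8.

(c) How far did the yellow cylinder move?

3.1

The yellow cylinder moved from about (9.1, 2.7) to (7.5, 5.4), a distance of √(1.6² + 2.7²) ≈ 3.1.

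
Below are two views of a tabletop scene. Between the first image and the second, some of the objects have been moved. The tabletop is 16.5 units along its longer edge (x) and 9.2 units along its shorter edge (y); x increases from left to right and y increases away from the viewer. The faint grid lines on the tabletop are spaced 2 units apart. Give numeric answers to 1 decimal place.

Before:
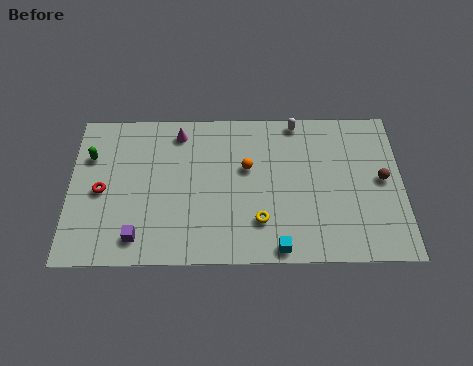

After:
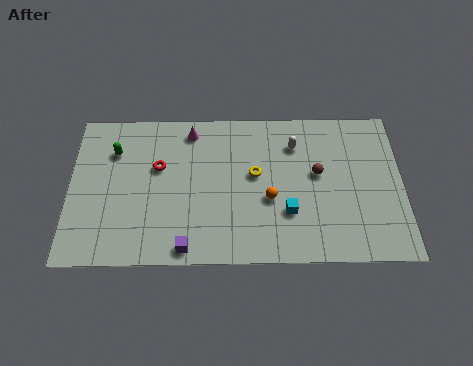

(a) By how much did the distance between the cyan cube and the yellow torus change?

+1.0

The distance was about 1.8 in the first image and 2.8 in the second, so they moved 1.0 units further apart.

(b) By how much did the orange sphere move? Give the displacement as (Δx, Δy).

(1.1, -1.9)

The orange sphere started near (8.8, 5.6) and ended near (9.9, 3.7).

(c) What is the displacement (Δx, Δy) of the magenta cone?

(0.6, 0.1)

The magenta cone was at about (5.4, 7.8) and moved to about (6.0, 7.9).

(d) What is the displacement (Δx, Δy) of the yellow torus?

(-0.2, 2.8)

From the two frames, the yellow torus sits at roughly (9.4, 2.4) before and (9.2, 5.2) after.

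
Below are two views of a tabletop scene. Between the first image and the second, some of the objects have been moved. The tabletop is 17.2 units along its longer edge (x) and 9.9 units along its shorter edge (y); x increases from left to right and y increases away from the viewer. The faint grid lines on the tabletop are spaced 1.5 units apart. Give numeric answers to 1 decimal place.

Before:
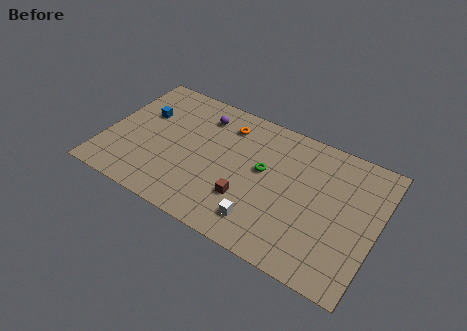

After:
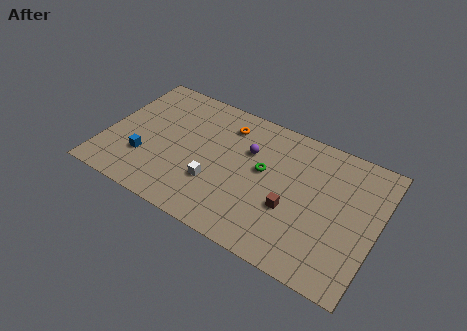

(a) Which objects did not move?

the orange torus and the green torus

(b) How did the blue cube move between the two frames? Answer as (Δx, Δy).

(0.6, -3.4)

The blue cube was at about (2.1, 6.4) and moved to about (2.7, 3.0).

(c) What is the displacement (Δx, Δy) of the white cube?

(-3.2, 1.3)

The white cube started near (10.4, 1.9) and ended near (7.2, 3.2).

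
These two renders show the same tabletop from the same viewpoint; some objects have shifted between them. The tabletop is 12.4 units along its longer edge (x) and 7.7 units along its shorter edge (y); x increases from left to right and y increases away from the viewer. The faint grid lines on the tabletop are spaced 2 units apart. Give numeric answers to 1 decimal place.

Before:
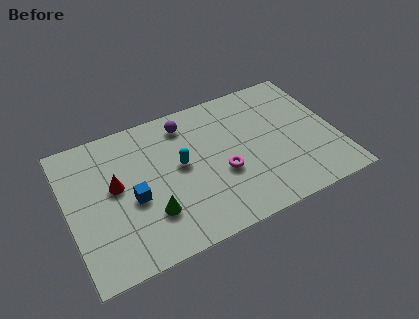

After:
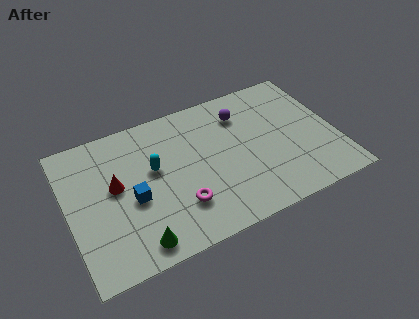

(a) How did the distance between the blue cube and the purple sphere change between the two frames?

+1.8

The distance was about 4.2 in the first image and 6.0 in the second, so they moved 1.8 units further apart.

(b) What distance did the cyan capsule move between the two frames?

1.2

The cyan capsule moved from about (5.2, 4.2) to (4.0, 4.5), a distance of √(1.2² + 0.3²) ≈ 1.2.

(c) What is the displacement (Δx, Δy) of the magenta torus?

(-2.1, -0.9)

From the two frames, the magenta torus sits at roughly (7.0, 3.0) before and (4.9, 2.1) after.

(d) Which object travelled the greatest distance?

the purple sphere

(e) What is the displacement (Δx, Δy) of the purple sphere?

(2.6, -0.5)

The purple sphere started near (5.7, 6.4) and ended near (8.3, 5.9).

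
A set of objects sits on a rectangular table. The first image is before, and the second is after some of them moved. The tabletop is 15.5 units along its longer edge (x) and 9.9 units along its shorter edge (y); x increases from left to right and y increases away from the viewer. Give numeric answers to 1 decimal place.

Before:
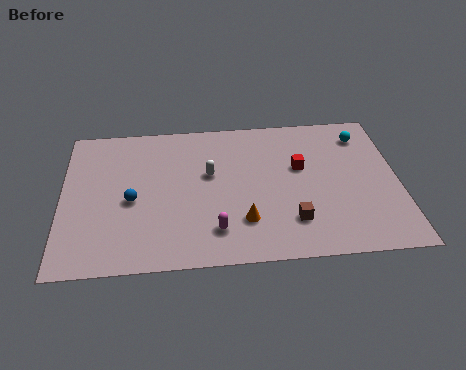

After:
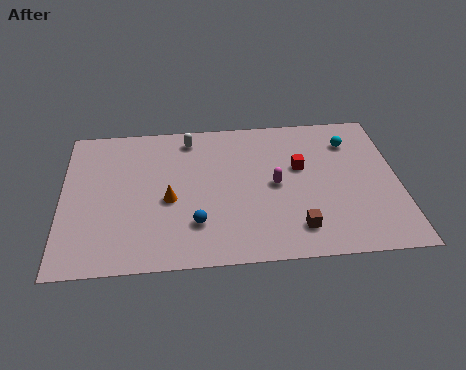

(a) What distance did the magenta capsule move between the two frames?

4.0

From (7.0, 2.1) to (9.8, 4.9), the magenta capsule covered √(2.8² + 2.8²) ≈ 4.0 units.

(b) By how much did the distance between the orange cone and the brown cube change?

+4.1

Before: roughly 2.2 units apart; after: 6.3. That's 4.1 units further apart.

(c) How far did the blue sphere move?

3.4

From (3.2, 4.4) to (6.1, 2.6), the blue sphere covered √(2.9² + 1.8²) ≈ 3.4 units.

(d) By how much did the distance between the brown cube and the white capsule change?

+3.1

Before: roughly 5.1 units apart; after: 8.2. That's 3.1 units further apart.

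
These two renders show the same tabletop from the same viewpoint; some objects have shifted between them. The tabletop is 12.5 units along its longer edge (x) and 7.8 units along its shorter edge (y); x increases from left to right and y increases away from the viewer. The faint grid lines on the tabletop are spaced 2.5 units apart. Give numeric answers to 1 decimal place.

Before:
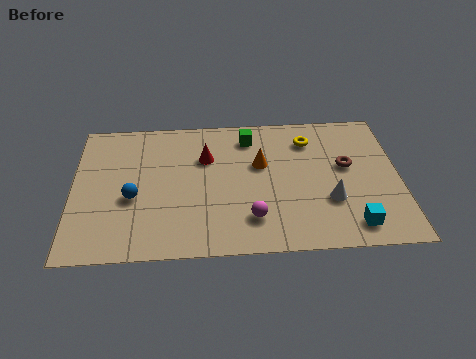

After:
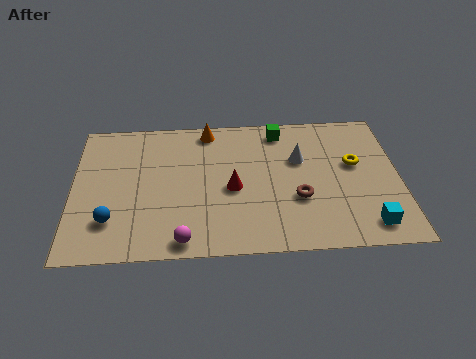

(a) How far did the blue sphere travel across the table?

1.4

From (2.3, 3.2) to (1.5, 2.0), the blue sphere covered √(0.8² + 1.2²) ≈ 1.4 units.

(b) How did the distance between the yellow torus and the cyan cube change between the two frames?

-1.7

The distance was about 5.1 in the first image and 3.4 in the second, so they moved 1.7 units closer together.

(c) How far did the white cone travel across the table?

2.6

The white cone moved from about (9.8, 2.6) to (8.7, 5.0), a distance of √(1.1² + 2.4²) ≈ 2.6.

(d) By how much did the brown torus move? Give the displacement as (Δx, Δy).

(-1.9, -1.7)

The brown torus was at about (10.5, 4.5) and moved to about (8.6, 2.8).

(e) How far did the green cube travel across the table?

1.2

The green cube moved from about (6.8, 6.4) to (8.0, 6.7), a distance of √(1.2² + 0.3²) ≈ 1.2.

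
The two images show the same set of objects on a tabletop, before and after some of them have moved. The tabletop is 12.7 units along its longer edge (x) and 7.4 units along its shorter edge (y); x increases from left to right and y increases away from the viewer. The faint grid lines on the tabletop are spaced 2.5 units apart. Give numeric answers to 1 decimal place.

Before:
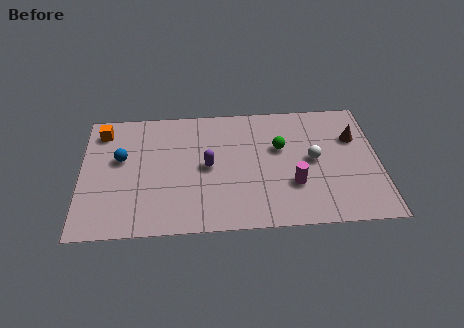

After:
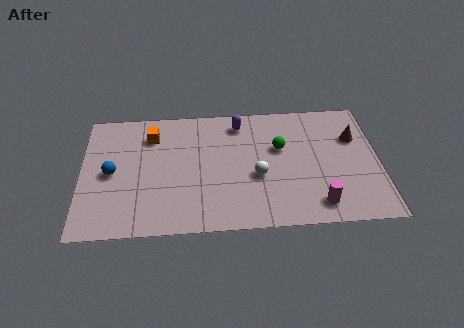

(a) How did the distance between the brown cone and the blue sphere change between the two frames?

+0.5

The distance was about 10.0 in the first image and 10.5 in the second, so they moved 0.5 units further apart.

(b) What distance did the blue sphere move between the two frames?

0.9

From (1.7, 4.4) to (1.3, 3.6), the blue sphere covered √(0.4² + 0.8²) ≈ 0.9 units.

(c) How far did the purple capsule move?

2.9

The purple capsule moved from about (5.4, 3.7) to (6.8, 6.2), a distance of √(1.4² + 2.5²) ≈ 2.9.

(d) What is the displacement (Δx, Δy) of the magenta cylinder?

(1.0, -1.2)

From the two frames, the magenta cylinder sits at roughly (9.0, 2.4) before and (10.0, 1.2) after.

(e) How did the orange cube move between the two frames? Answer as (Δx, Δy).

(2.1, -0.4)

The orange cube was at about (0.9, 6.1) and moved to about (3.0, 5.7).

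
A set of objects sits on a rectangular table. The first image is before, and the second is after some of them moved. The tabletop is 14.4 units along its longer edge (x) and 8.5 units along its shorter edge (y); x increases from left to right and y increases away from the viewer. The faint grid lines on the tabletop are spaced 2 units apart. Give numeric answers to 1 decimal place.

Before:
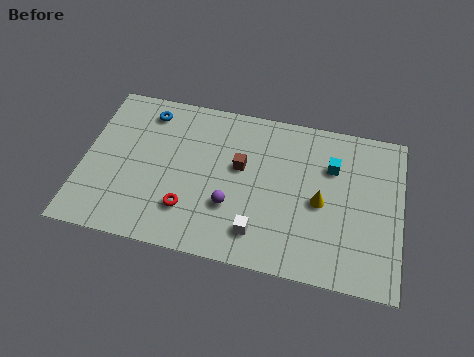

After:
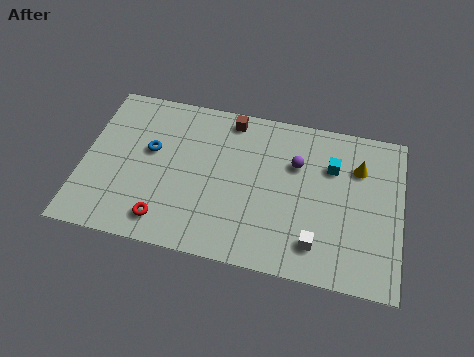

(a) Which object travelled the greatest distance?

the purple sphere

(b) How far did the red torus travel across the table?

1.3

The red torus moved from about (4.9, 2.2) to (3.9, 1.4), a distance of √(1.0² + 0.8²) ≈ 1.3.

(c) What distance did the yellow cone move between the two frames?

2.7

The yellow cone moved from about (10.8, 3.9) to (12.4, 6.1), a distance of √(1.6² + 2.2²) ≈ 2.7.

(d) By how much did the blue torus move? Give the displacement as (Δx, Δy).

(0.3, -2.1)

The blue torus was at about (2.7, 7.1) and moved to about (3.0, 5.0).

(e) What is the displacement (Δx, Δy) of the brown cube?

(-0.6, 2.5)

The brown cube was at about (7.1, 5.0) and moved to about (6.5, 7.5).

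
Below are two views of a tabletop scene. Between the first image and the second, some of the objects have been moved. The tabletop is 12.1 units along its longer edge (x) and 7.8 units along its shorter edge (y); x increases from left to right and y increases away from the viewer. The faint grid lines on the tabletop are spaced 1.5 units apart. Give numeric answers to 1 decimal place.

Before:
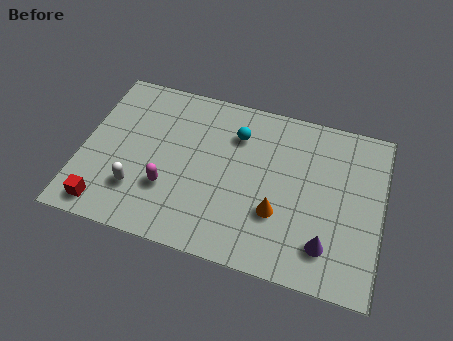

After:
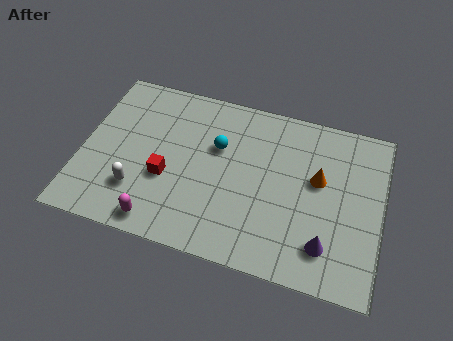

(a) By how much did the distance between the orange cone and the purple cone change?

+0.7

The distance was about 2.2 in the first image and 2.9 in the second, so they moved 0.7 units further apart.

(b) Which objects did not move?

the purple cone and the white capsule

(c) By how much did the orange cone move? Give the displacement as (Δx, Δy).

(1.5, 2.0)

The orange cone started near (8.0, 2.6) and ended near (9.5, 4.6).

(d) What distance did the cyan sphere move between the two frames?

1.1

The cyan sphere moved from about (6.1, 5.8) to (5.4, 5.0), a distance of √(0.7² + 0.8²) ≈ 1.1.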